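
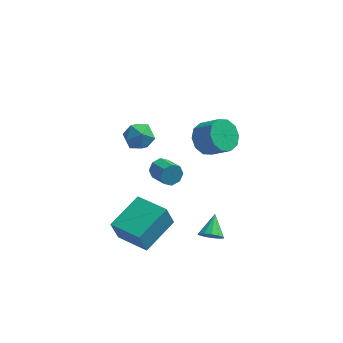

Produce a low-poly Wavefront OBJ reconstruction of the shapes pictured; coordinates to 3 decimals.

v 1.928 1.504 2.754
v 2.557 1.93 2.31
v 3.42 1.503 3.122
v 2.792 1.076 3.566
v 2.364 2.266 2.692
v 3.227 1.838 3.504
v 2.004 2.31 3.098
v 2.868 1.883 3.91
v 1.616 2.047 3.372
v 2.479 1.619 4.184
v 1.347 1.576 3.41
v 2.21 1.148 4.222
v 1.3 1.077 3.198
v 2.163 0.65 4.01
v 1.493 0.742 2.816
v 2.356 0.314 3.628
v 1.852 0.697 2.41
v 2.716 0.27 3.222
v 2.241 0.961 2.136
v 3.104 0.533 2.948
v 2.51 1.432 2.098
v 3.373 1.004 2.91
v 2.375 -1.036 -2.097
v 2.808 -0.835 -2.493
v 2.485 -0.024 -1.463
v 2.501 -0.724 -2.618
v 2.154 -0.712 -2.577
v 1.877 -0.803 -2.384
v 1.759 -0.968 -2.1
v 1.836 -1.155 -1.815
v 2.085 -1.304 -1.62
v 2.425 -1.368 -1.576
v 2.75 -1.327 -1.698
v 2.956 -1.193 -1.947
v 2.977 -1.01 -2.243
v -2.003 -0.246 -3.549
v -2.331 -0.383 -2.382
v -0.894 1.415 -3.041
v -1.223 1.277 -1.874
v -0.557 -1.297 -3.266
v -0.886 -1.435 -2.099
v 0.551 0.363 -2.758
v 0.223 0.226 -1.591
v -0.246 2.091 -0.412
v 0.114 2.12 -0.891
v 0.746 1.298 -0.467
v 0.386 1.269 0.012
v 0.25 2.399 -0.553
v 0.881 1.577 -0.128
v 0.095 2.497 -0.132
v 0.726 1.676 0.293
v -0.259 2.358 0.125
v 0.372 1.536 0.549
v -0.606 2.062 0.067
v 0.026 1.24 0.491
v -0.741 1.783 -0.272
v -0.11 0.961 0.153
v -0.586 1.684 -0.693
v 0.045 0.863 -0.268
v -0.232 1.824 -0.949
v 0.399 1.002 -0.525
v -1.642 4.605 0.368
v -0.907 4.419 -0.019
v -1.933 3.261 0.459
v -1.198 3.075 0.072
v -1.195 3.398 0.86
v -1.015 4.228 0.804
v -1.825 3.452 -0.364
v -1.645 4.282 -0.42
v -1.02 3.707 -0.472
v -0.63 3.673 0.285
v -2.21 4.007 0.155
v -1.82 3.973 0.912
f 2 1 5
f 2 5 3
f 3 5 6
f 3 6 4
f 5 1 7
f 5 7 6
f 6 7 8
f 6 8 4
f 7 1 9
f 7 9 8
f 8 9 10
f 8 10 4
f 9 1 11
f 9 11 10
f 10 11 12
f 10 12 4
f 11 1 13
f 11 13 12
f 12 13 14
f 12 14 4
f 13 1 15
f 13 15 14
f 14 15 16
f 14 16 4
f 15 1 17
f 15 17 16
f 16 17 18
f 16 18 4
f 17 1 19
f 17 19 18
f 18 19 20
f 18 20 4
f 19 1 21
f 19 21 20
f 20 21 22
f 20 22 4
f 21 1 2
f 21 2 22
f 22 2 3
f 22 3 4
f 24 23 26
f 24 26 25
f 26 23 27
f 26 27 25
f 27 23 28
f 27 28 25
f 28 23 29
f 28 29 25
f 29 23 30
f 29 30 25
f 30 23 31
f 30 31 25
f 31 23 32
f 31 32 25
f 32 23 33
f 32 33 25
f 33 23 34
f 33 34 25
f 34 23 35
f 34 35 25
f 35 23 24
f 35 24 25
f 37 39 36
f 40 37 36
f 36 39 38
f 38 40 36
f 37 43 39
f 41 37 40
f 41 43 37
f 39 43 38
f 42 40 38
f 38 43 42
f 42 41 40
f 43 41 42
f 45 44 48
f 45 48 46
f 46 48 49
f 46 49 47
f 48 44 50
f 48 50 49
f 49 50 51
f 49 51 47
f 50 44 52
f 50 52 51
f 51 52 53
f 51 53 47
f 52 44 54
f 52 54 53
f 53 54 55
f 53 55 47
f 54 44 56
f 54 56 55
f 55 56 57
f 55 57 47
f 56 44 58
f 56 58 57
f 57 58 59
f 57 59 47
f 58 44 60
f 58 60 59
f 59 60 61
f 59 61 47
f 60 44 45
f 60 45 61
f 61 45 46
f 61 46 47
f 62 73 67
f 62 67 63
f 62 63 69
f 62 69 72
f 62 72 73
f 63 67 71
f 67 73 66
f 73 72 64
f 72 69 68
f 69 63 70
f 65 71 66
f 65 66 64
f 65 64 68
f 65 68 70
f 65 70 71
f 66 71 67
f 64 66 73
f 68 64 72
f 70 68 69
f 71 70 63



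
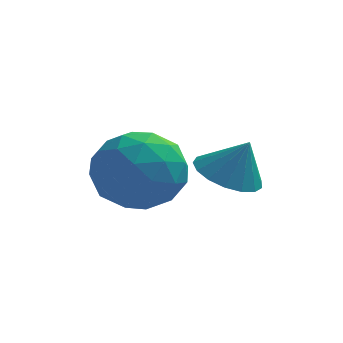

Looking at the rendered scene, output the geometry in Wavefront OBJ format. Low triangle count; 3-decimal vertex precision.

v -1.19 2.669 -3.005
v -0.425 2.618 -3.371
v -0.71 2.631 -1.995
v -0.485 3.018 -3.327
v -0.707 3.338 -3.21
v -1.039 3.505 -3.045
v -1.406 3.481 -2.871
v -1.724 3.27 -2.729
v -1.919 2.922 -2.649
v -1.948 2.516 -2.651
v -1.802 2.146 -2.735
v -1.517 1.895 -2.88
v -1.157 1.822 -3.054
v -0.804 1.942 -3.217
v -0.54 2.23 -3.332
v -4.068 1.791 -2.364
v -3.249 2.261 -1.697
v -2.751 1.139 -3.523
v -1.932 1.609 -2.856
v -2.545 0.708 -2.469
v -3.36 1.111 -1.753
v -2.64 2.289 -3.467
v -3.455 2.692 -2.751
v -2.366 2.569 -2.378
v -2.308 1.592 -1.762
v -3.692 1.808 -3.458
v -3.634 0.831 -2.842
v -3.774 2.083 -1.929
v -2.226 1.317 -3.291
v -2.586 0.787 -3.064
v -2.105 1.064 -2.672
v -3.839 1.407 -1.962
v -3.358 1.684 -1.57
v -2.944 0.771 -2.024
v -2.642 1.716 -3.65
v -2.161 1.993 -3.258
v -3.895 2.336 -2.548
v -3.414 2.613 -2.156
v -3.056 2.629 -3.196
v -2.774 2.54 -1.937
v -2 2.157 -2.618
v -2.416 2.557 -2.977
v -2.895 2.794 -2.556
v -2.74 1.966 -1.575
v -1.965 1.583 -2.256
v -2.326 1.054 -2.029
v -2.805 1.29 -1.608
v -2.221 2.147 -1.975
v -4.035 1.817 -2.964
v -3.26 1.434 -3.645
v -3.195 2.11 -3.612
v -3.674 2.346 -3.191
v -4 1.243 -2.602
v -3.226 0.86 -3.283
v -3.105 0.606 -2.664
v -3.584 0.843 -2.243
v -3.779 1.253 -3.245
f 2 1 4
f 2 4 3
f 4 1 5
f 4 5 3
f 5 1 6
f 5 6 3
f 6 1 7
f 6 7 3
f 7 1 8
f 7 8 3
f 8 1 9
f 8 9 3
f 9 1 10
f 9 10 3
f 10 1 11
f 10 11 3
f 11 1 12
f 11 12 3
f 12 1 13
f 12 13 3
f 13 1 14
f 13 14 3
f 14 1 15
f 14 15 3
f 15 1 2
f 15 2 3
f 16 53 32
f 53 27 56
f 32 56 21
f 53 56 32
f 16 32 28
f 32 21 33
f 28 33 17
f 32 33 28
f 16 28 37
f 28 17 38
f 37 38 23
f 28 38 37
f 16 37 49
f 37 23 52
f 49 52 26
f 37 52 49
f 16 49 53
f 49 26 57
f 53 57 27
f 49 57 53
f 17 33 44
f 33 21 47
f 44 47 25
f 33 47 44
f 21 56 34
f 56 27 55
f 34 55 20
f 56 55 34
f 27 57 54
f 57 26 50
f 54 50 18
f 57 50 54
f 26 52 51
f 52 23 39
f 51 39 22
f 52 39 51
f 23 38 43
f 38 17 40
f 43 40 24
f 38 40 43
f 19 45 31
f 45 25 46
f 31 46 20
f 45 46 31
f 19 31 29
f 31 20 30
f 29 30 18
f 31 30 29
f 19 29 36
f 29 18 35
f 36 35 22
f 29 35 36
f 19 36 41
f 36 22 42
f 41 42 24
f 36 42 41
f 19 41 45
f 41 24 48
f 45 48 25
f 41 48 45
f 20 46 34
f 46 25 47
f 34 47 21
f 46 47 34
f 18 30 54
f 30 20 55
f 54 55 27
f 30 55 54
f 22 35 51
f 35 18 50
f 51 50 26
f 35 50 51
f 24 42 43
f 42 22 39
f 43 39 23
f 42 39 43
f 25 48 44
f 48 24 40
f 44 40 17
f 48 40 44



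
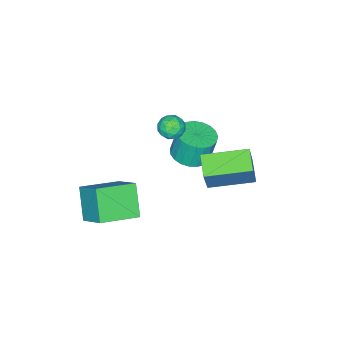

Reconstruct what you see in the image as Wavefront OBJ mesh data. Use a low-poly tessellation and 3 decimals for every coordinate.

v -3.05 3.457 0.103
v -2.231 3.821 1.947
v -2.28 4.206 -0.386
v -1.462 4.57 1.458
v -1.638 1.81 -0.198
v -0.82 2.174 1.646
v -0.869 2.559 -0.687
v -0.05 2.923 1.157
v -3.28 -0.195 -1.971
v -2.531 -0.777 -1.767
v -2.732 -0.508 -0.264
v -3.48 0.075 -0.469
v -2.35 -0.418 -1.807
v -2.551 -0.149 -0.304
v -2.33 -0.021 -1.876
v -2.531 0.248 -0.373
v -2.474 0.346 -1.961
v -2.675 0.615 -0.458
v -2.757 0.619 -2.047
v -2.958 0.888 -0.545
v -3.131 0.752 -2.121
v -3.332 1.021 -0.618
v -3.53 0.721 -2.169
v -3.731 0.991 -0.666
v -3.886 0.532 -2.183
v -4.087 0.801 -0.68
v -4.137 0.217 -2.16
v -4.338 0.487 -0.657
v -4.24 -0.169 -2.104
v -4.441 0.1 -0.601
v -4.177 -0.559 -2.026
v -4.377 -0.29 -0.523
v -3.958 -0.887 -1.938
v -4.159 -0.618 -0.435
v -3.623 -1.095 -1.856
v -3.823 -0.825 -0.353
v -3.228 -1.147 -1.794
v -3.428 -0.878 -0.291
v -2.841 -1.034 -1.763
v -3.042 -0.765 -0.26
v 1.805 -2.686 -1.789
v 2.247 -1.327 -0.598
v 0.12 -1.748 -2.234
v 0.562 -0.389 -1.044
v 2.638 -1.811 -3.096
v 3.08 -0.452 -1.906
v 0.953 -0.873 -3.542
v 1.395 0.486 -2.351
v -1.162 1.084 3.027
v -0.548 1.272 3.228
v -0.752 0.148 2.652
v -0.138 0.336 2.853
v -0.61 0.188 3.309
v -0.864 0.767 3.54
v -0.436 0.653 2.34
v -0.69 1.232 2.571
v -0.099 1.006 2.803
v -0.207 0.719 3.402
v -1.093 0.701 2.478
v -1.201 0.414 3.077
v -0.891 1.26 3.16
v -0.409 0.16 2.72
v -0.687 0.073 2.988
v -0.326 0.184 3.106
v -1.077 0.963 3.344
v -0.716 1.074 3.462
v -0.752 0.437 3.51
v -0.584 0.346 2.418
v -0.223 0.457 2.536
v -0.974 1.236 2.774
v -0.613 1.347 2.892
v -0.548 0.983 2.37
v -0.266 1.215 3.029
v -0.025 0.664 2.808
v -0.201 0.85 2.506
v -0.35 1.191 2.643
v -0.33 1.046 3.381
v -0.089 0.496 3.16
v -0.366 0.409 3.428
v -0.515 0.749 3.564
v -0.066 0.889 3.131
v -1.211 0.924 2.72
v -0.97 0.374 2.499
v -0.785 0.671 2.316
v -0.934 1.011 2.452
v -1.275 0.756 3.072
v -1.034 0.205 2.851
v -0.95 0.229 3.237
v -1.099 0.57 3.374
v -1.234 0.531 2.749
f 2 4 1
f 5 2 1
f 1 4 3
f 3 5 1
f 2 8 4
f 6 2 5
f 6 8 2
f 4 8 3
f 7 5 3
f 3 8 7
f 7 6 5
f 8 6 7
f 10 9 13
f 10 13 11
f 11 13 14
f 11 14 12
f 13 9 15
f 13 15 14
f 14 15 16
f 14 16 12
f 15 9 17
f 15 17 16
f 16 17 18
f 16 18 12
f 17 9 19
f 17 19 18
f 18 19 20
f 18 20 12
f 19 9 21
f 19 21 20
f 20 21 22
f 20 22 12
f 21 9 23
f 21 23 22
f 22 23 24
f 22 24 12
f 23 9 25
f 23 25 24
f 24 25 26
f 24 26 12
f 25 9 27
f 25 27 26
f 26 27 28
f 26 28 12
f 27 9 29
f 27 29 28
f 28 29 30
f 28 30 12
f 29 9 31
f 29 31 30
f 30 31 32
f 30 32 12
f 31 9 33
f 31 33 32
f 32 33 34
f 32 34 12
f 33 9 35
f 33 35 34
f 34 35 36
f 34 36 12
f 35 9 37
f 35 37 36
f 36 37 38
f 36 38 12
f 37 9 39
f 37 39 38
f 38 39 40
f 38 40 12
f 39 9 10
f 39 10 40
f 40 10 11
f 40 11 12
f 42 44 41
f 45 42 41
f 41 44 43
f 43 45 41
f 42 48 44
f 46 42 45
f 46 48 42
f 44 48 43
f 47 45 43
f 43 48 47
f 47 46 45
f 48 46 47
f 49 86 65
f 86 60 89
f 65 89 54
f 86 89 65
f 49 65 61
f 65 54 66
f 61 66 50
f 65 66 61
f 49 61 70
f 61 50 71
f 70 71 56
f 61 71 70
f 49 70 82
f 70 56 85
f 82 85 59
f 70 85 82
f 49 82 86
f 82 59 90
f 86 90 60
f 82 90 86
f 50 66 77
f 66 54 80
f 77 80 58
f 66 80 77
f 54 89 67
f 89 60 88
f 67 88 53
f 89 88 67
f 60 90 87
f 90 59 83
f 87 83 51
f 90 83 87
f 59 85 84
f 85 56 72
f 84 72 55
f 85 72 84
f 56 71 76
f 71 50 73
f 76 73 57
f 71 73 76
f 52 78 64
f 78 58 79
f 64 79 53
f 78 79 64
f 52 64 62
f 64 53 63
f 62 63 51
f 64 63 62
f 52 62 69
f 62 51 68
f 69 68 55
f 62 68 69
f 52 69 74
f 69 55 75
f 74 75 57
f 69 75 74
f 52 74 78
f 74 57 81
f 78 81 58
f 74 81 78
f 53 79 67
f 79 58 80
f 67 80 54
f 79 80 67
f 51 63 87
f 63 53 88
f 87 88 60
f 63 88 87
f 55 68 84
f 68 51 83
f 84 83 59
f 68 83 84
f 57 75 76
f 75 55 72
f 76 72 56
f 75 72 76
f 58 81 77
f 81 57 73
f 77 73 50
f 81 73 77



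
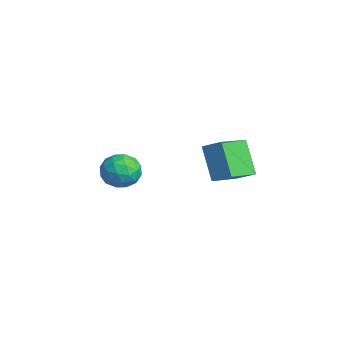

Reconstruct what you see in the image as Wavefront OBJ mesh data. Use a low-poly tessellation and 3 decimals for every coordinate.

v -0.289 -0.969 2.752
v 0.658 -1.174 2.512
v -0.338 -2.286 3.688
v 0.609 -2.491 3.448
v 0.4 -1.699 4.019
v 0.43 -0.885 3.44
v -0.11 -2.575 2.76
v -0.08 -1.761 2.181
v 0.769 -2.167 2.516
v 1.084 -1.626 3.295
v -0.764 -1.834 2.905
v -0.449 -1.293 3.684
v 0.189 -0.956 2.55
v 0.131 -2.504 3.65
v 0.008 -2.038 3.986
v 0.565 -2.159 3.844
v 0.055 -0.786 3.096
v 0.611 -0.907 2.955
v 0.46 -1.215 3.84
v -0.291 -2.553 3.245
v 0.265 -2.674 3.104
v -0.245 -1.301 2.356
v 0.312 -1.422 2.214
v -0.14 -2.245 2.36
v 0.811 -1.66 2.411
v 0.782 -2.435 2.961
v 0.359 -2.484 2.557
v 0.377 -2.005 2.217
v 0.996 -1.342 2.869
v 0.967 -2.116 3.419
v 0.844 -1.651 3.754
v 0.862 -1.172 3.415
v 1.061 -1.926 2.871
v -0.647 -1.344 2.781
v -0.676 -2.118 3.331
v -0.542 -2.288 2.785
v -0.524 -1.809 2.446
v -0.462 -1.025 3.239
v -0.491 -1.8 3.789
v -0.057 -1.455 3.983
v -0.039 -0.976 3.643
v -0.741 -1.534 3.329
v -0.324 2.678 1.391
v -1.52 2.603 3.029
v -1.213 4.192 0.81
v -2.409 4.118 2.448
v 0.429 3.342 1.972
v -0.767 3.268 3.61
v -0.46 4.857 1.391
v -1.656 4.782 3.029
f 1 38 17
f 38 12 41
f 17 41 6
f 38 41 17
f 1 17 13
f 17 6 18
f 13 18 2
f 17 18 13
f 1 13 22
f 13 2 23
f 22 23 8
f 13 23 22
f 1 22 34
f 22 8 37
f 34 37 11
f 22 37 34
f 1 34 38
f 34 11 42
f 38 42 12
f 34 42 38
f 2 18 29
f 18 6 32
f 29 32 10
f 18 32 29
f 6 41 19
f 41 12 40
f 19 40 5
f 41 40 19
f 12 42 39
f 42 11 35
f 39 35 3
f 42 35 39
f 11 37 36
f 37 8 24
f 36 24 7
f 37 24 36
f 8 23 28
f 23 2 25
f 28 25 9
f 23 25 28
f 4 30 16
f 30 10 31
f 16 31 5
f 30 31 16
f 4 16 14
f 16 5 15
f 14 15 3
f 16 15 14
f 4 14 21
f 14 3 20
f 21 20 7
f 14 20 21
f 4 21 26
f 21 7 27
f 26 27 9
f 21 27 26
f 4 26 30
f 26 9 33
f 30 33 10
f 26 33 30
f 5 31 19
f 31 10 32
f 19 32 6
f 31 32 19
f 3 15 39
f 15 5 40
f 39 40 12
f 15 40 39
f 7 20 36
f 20 3 35
f 36 35 11
f 20 35 36
f 9 27 28
f 27 7 24
f 28 24 8
f 27 24 28
f 10 33 29
f 33 9 25
f 29 25 2
f 33 25 29
f 44 46 43
f 47 44 43
f 43 46 45
f 45 47 43
f 44 50 46
f 48 44 47
f 48 50 44
f 46 50 45
f 49 47 45
f 45 50 49
f 49 48 47
f 50 48 49



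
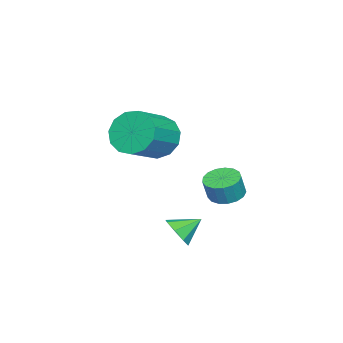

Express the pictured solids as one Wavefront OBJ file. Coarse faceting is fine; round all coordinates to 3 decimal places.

v 1.546 -2.819 1.657
v 2.048 -2.054 1.047
v 3.635 -2.435 1.873
v 3.134 -3.201 2.483
v 1.85 -1.767 1.559
v 3.437 -2.148 2.386
v 1.555 -1.814 2.102
v 3.143 -2.195 2.929
v 1.258 -2.18 2.504
v 2.846 -2.561 3.331
v 1.052 -2.75 2.637
v 2.64 -3.131 3.464
v 1.003 -3.341 2.459
v 2.591 -3.722 3.285
v 1.127 -3.767 2.026
v 2.714 -4.148 2.852
v 1.383 -3.892 1.475
v 2.971 -4.273 2.302
v 1.691 -3.677 0.983
v 3.279 -4.058 1.809
v 1.953 -3.189 0.704
v 3.541 -3.57 1.531
v 2.086 -2.584 0.728
v 3.674 -2.965 1.554
v -0.206 -0.524 -1.843
v 0.432 -0.931 -2.103
v 0.783 -1.024 -1.097
v 0.146 -0.616 -0.837
v 0.547 -0.566 -2.11
v 0.899 -0.659 -1.103
v 0.491 -0.192 -2.056
v 0.842 -0.284 -1.049
v 0.274 0.107 -1.953
v 0.625 0.014 -0.946
v -0.052 0.261 -1.824
v 0.299 0.169 -0.818
v -0.413 0.236 -1.701
v -0.062 0.143 -0.694
v -0.727 0.036 -1.61
v -0.376 -0.057 -0.603
v -0.922 -0.292 -1.572
v -0.57 -0.384 -0.566
v -0.952 -0.673 -1.597
v -0.601 -0.765 -0.59
v -0.811 -1.019 -1.678
v -0.46 -1.112 -0.671
v -0.532 -1.253 -1.797
v -0.181 -1.345 -0.79
v -0.178 -1.319 -1.926
v 0.174 -1.412 -0.92
v 0.17 -1.203 -2.037
v 0.521 -1.296 -1.03
v 3.435 -1.175 -2.518
v 4.06 -1.014 -2.079
v 2.805 -0.405 -1.902
v 4.021 -0.662 -2.56
v 3.639 -0.611 -3.016
v 3.138 -0.89 -3.18
v 2.81 -1.336 -2.956
v 2.849 -1.688 -2.475
v 3.231 -1.74 -2.02
v 3.732 -1.461 -1.855
f 2 1 5
f 2 5 3
f 3 5 6
f 3 6 4
f 5 1 7
f 5 7 6
f 6 7 8
f 6 8 4
f 7 1 9
f 7 9 8
f 8 9 10
f 8 10 4
f 9 1 11
f 9 11 10
f 10 11 12
f 10 12 4
f 11 1 13
f 11 13 12
f 12 13 14
f 12 14 4
f 13 1 15
f 13 15 14
f 14 15 16
f 14 16 4
f 15 1 17
f 15 17 16
f 16 17 18
f 16 18 4
f 17 1 19
f 17 19 18
f 18 19 20
f 18 20 4
f 19 1 21
f 19 21 20
f 20 21 22
f 20 22 4
f 21 1 23
f 21 23 22
f 22 23 24
f 22 24 4
f 23 1 2
f 23 2 24
f 24 2 3
f 24 3 4
f 26 25 29
f 26 29 27
f 27 29 30
f 27 30 28
f 29 25 31
f 29 31 30
f 30 31 32
f 30 32 28
f 31 25 33
f 31 33 32
f 32 33 34
f 32 34 28
f 33 25 35
f 33 35 34
f 34 35 36
f 34 36 28
f 35 25 37
f 35 37 36
f 36 37 38
f 36 38 28
f 37 25 39
f 37 39 38
f 38 39 40
f 38 40 28
f 39 25 41
f 39 41 40
f 40 41 42
f 40 42 28
f 41 25 43
f 41 43 42
f 42 43 44
f 42 44 28
f 43 25 45
f 43 45 44
f 44 45 46
f 44 46 28
f 45 25 47
f 45 47 46
f 46 47 48
f 46 48 28
f 47 25 49
f 47 49 48
f 48 49 50
f 48 50 28
f 49 25 51
f 49 51 50
f 50 51 52
f 50 52 28
f 51 25 26
f 51 26 52
f 52 26 27
f 52 27 28
f 54 53 56
f 54 56 55
f 56 53 57
f 56 57 55
f 57 53 58
f 57 58 55
f 58 53 59
f 58 59 55
f 59 53 60
f 59 60 55
f 60 53 61
f 60 61 55
f 61 53 62
f 61 62 55
f 62 53 54
f 62 54 55



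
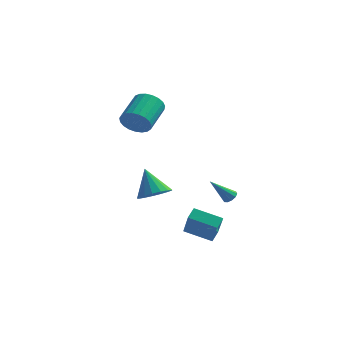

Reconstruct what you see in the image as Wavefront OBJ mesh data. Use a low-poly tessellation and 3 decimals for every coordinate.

v -0.737 -1.692 -2.567
v 0.229 -1.461 -2.168
v -1.583 -1.008 -0.913
v 0.093 -1.034 -2.415
v -0.233 -0.757 -2.696
v -0.675 -0.695 -2.948
v -1.13 -0.861 -3.113
v -1.496 -1.217 -3.152
v -1.687 -1.683 -3.058
v -1.661 -2.151 -2.851
v -1.423 -2.513 -2.578
v -1.027 -2.688 -2.304
v -0.565 -2.634 -2.089
v -0.143 -2.365 -1.984
v 0.144 -1.942 -2.012
v 3.073 -2.814 -5.288
v 1.369 -2.878 -4.709
v 3.187 -2.082 -4.871
v 1.484 -2.146 -4.292
v 3.676 -3.854 -3.628
v 1.973 -3.918 -3.049
v 3.791 -3.122 -3.211
v 2.087 -3.186 -2.632
v -2.281 -0.573 2.547
v -1.649 -0.292 1.811
v -1.467 1.615 2.697
v -2.099 1.333 3.433
v -2.022 -0.182 1.652
v -1.84 1.724 2.539
v -2.44 -0.14 1.648
v -2.258 1.766 2.534
v -2.83 -0.173 1.8
v -2.648 1.733 2.686
v -3.126 -0.275 2.08
v -2.944 1.631 2.966
v -3.275 -0.429 2.441
v -3.093 1.477 3.327
v -3.253 -0.607 2.821
v -3.07 1.299 3.707
v -3.062 -0.78 3.153
v -2.88 1.126 4.039
v -2.737 -0.917 3.38
v -2.554 0.989 4.266
v -2.332 -0.994 3.464
v -2.15 0.912 4.35
v -1.919 -0.999 3.388
v -1.737 0.907 4.274
v -1.569 -0.93 3.168
v -1.386 0.976 4.054
v -1.341 -0.799 2.84
v -1.159 1.107 3.726
v -1.276 -0.629 2.461
v -1.094 1.277 3.347
v -1.385 -0.45 2.097
v -1.203 1.456 2.983
v 3.559 -0.94 -2.495
v 3.967 -0.934 -2.189
v 2.541 -1.6 -1.125
v 3.821 -0.656 -2.163
v 3.576 -0.486 -2.263
v 3.324 -0.489 -2.452
v 3.161 -0.665 -2.658
v 3.151 -0.945 -2.801
v 3.296 -1.224 -2.827
v 3.542 -1.394 -2.727
v 3.794 -1.39 -2.538
v 3.956 -1.215 -2.332
f 2 1 4
f 2 4 3
f 4 1 5
f 4 5 3
f 5 1 6
f 5 6 3
f 6 1 7
f 6 7 3
f 7 1 8
f 7 8 3
f 8 1 9
f 8 9 3
f 9 1 10
f 9 10 3
f 10 1 11
f 10 11 3
f 11 1 12
f 11 12 3
f 12 1 13
f 12 13 3
f 13 1 14
f 13 14 3
f 14 1 15
f 14 15 3
f 15 1 2
f 15 2 3
f 17 19 16
f 20 17 16
f 16 19 18
f 18 20 16
f 17 23 19
f 21 17 20
f 21 23 17
f 19 23 18
f 22 20 18
f 18 23 22
f 22 21 20
f 23 21 22
f 25 24 28
f 25 28 26
f 26 28 29
f 26 29 27
f 28 24 30
f 28 30 29
f 29 30 31
f 29 31 27
f 30 24 32
f 30 32 31
f 31 32 33
f 31 33 27
f 32 24 34
f 32 34 33
f 33 34 35
f 33 35 27
f 34 24 36
f 34 36 35
f 35 36 37
f 35 37 27
f 36 24 38
f 36 38 37
f 37 38 39
f 37 39 27
f 38 24 40
f 38 40 39
f 39 40 41
f 39 41 27
f 40 24 42
f 40 42 41
f 41 42 43
f 41 43 27
f 42 24 44
f 42 44 43
f 43 44 45
f 43 45 27
f 44 24 46
f 44 46 45
f 45 46 47
f 45 47 27
f 46 24 48
f 46 48 47
f 47 48 49
f 47 49 27
f 48 24 50
f 48 50 49
f 49 50 51
f 49 51 27
f 50 24 52
f 50 52 51
f 51 52 53
f 51 53 27
f 52 24 54
f 52 54 53
f 53 54 55
f 53 55 27
f 54 24 25
f 54 25 55
f 55 25 26
f 55 26 27
f 57 56 59
f 57 59 58
f 59 56 60
f 59 60 58
f 60 56 61
f 60 61 58
f 61 56 62
f 61 62 58
f 62 56 63
f 62 63 58
f 63 56 64
f 63 64 58
f 64 56 65
f 64 65 58
f 65 56 66
f 65 66 58
f 66 56 67
f 66 67 58
f 67 56 57
f 67 57 58



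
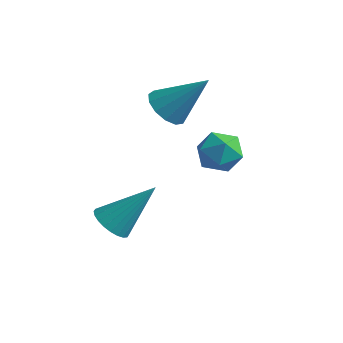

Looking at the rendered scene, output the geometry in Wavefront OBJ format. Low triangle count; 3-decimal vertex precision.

v 3.781 0.51 -1.375
v 4.272 -0.01 -1.018
v 2.768 -0.23 -1.062
v 3.259 -0.75 -0.705
v 3.144 -0.027 -0.386
v 3.77 0.431 -0.58
v 3.27 -0.671 -1.5
v 3.896 -0.213 -1.694
v 3.956 -0.74 -1.096
v 3.878 -0.342 -0.408
v 3.162 0.102 -1.672
v 3.084 0.5 -0.984
v 0.468 1.32 -1.066
v 0.906 0.665 -1.119
v 1.592 1.96 0.286
v 1.083 0.957 -1.405
v 1.064 1.365 -1.582
v 0.856 1.758 -1.596
v 0.526 2.013 -1.441
v 0.176 2.047 -1.167
v -0.08 1.851 -0.861
v -0.162 1.486 -0.62
v -0.045 1.068 -0.52
v 0.236 0.731 -0.593
v 0.59 0.58 -0.817
v 0.941 -2.059 -4.254
v 1.218 -1.622 -4.74
v 1.839 -1.041 -2.826
v 0.98 -1.494 -4.682
v 0.736 -1.451 -4.558
v 0.523 -1.501 -4.388
v 0.373 -1.636 -4.198
v 0.31 -1.836 -4.016
v 0.343 -2.069 -3.871
v 0.467 -2.301 -3.783
v 0.664 -2.496 -3.768
v 0.902 -2.624 -3.826
v 1.146 -2.667 -3.95
v 1.359 -2.617 -4.119
v 1.509 -2.482 -4.31
v 1.572 -2.282 -4.491
v 1.539 -2.049 -4.637
v 1.415 -1.817 -4.724
f 1 12 6
f 1 6 2
f 1 2 8
f 1 8 11
f 1 11 12
f 2 6 10
f 6 12 5
f 12 11 3
f 11 8 7
f 8 2 9
f 4 10 5
f 4 5 3
f 4 3 7
f 4 7 9
f 4 9 10
f 5 10 6
f 3 5 12
f 7 3 11
f 9 7 8
f 10 9 2
f 14 13 16
f 14 16 15
f 16 13 17
f 16 17 15
f 17 13 18
f 17 18 15
f 18 13 19
f 18 19 15
f 19 13 20
f 19 20 15
f 20 13 21
f 20 21 15
f 21 13 22
f 21 22 15
f 22 13 23
f 22 23 15
f 23 13 24
f 23 24 15
f 24 13 25
f 24 25 15
f 25 13 14
f 25 14 15
f 27 26 29
f 27 29 28
f 29 26 30
f 29 30 28
f 30 26 31
f 30 31 28
f 31 26 32
f 31 32 28
f 32 26 33
f 32 33 28
f 33 26 34
f 33 34 28
f 34 26 35
f 34 35 28
f 35 26 36
f 35 36 28
f 36 26 37
f 36 37 28
f 37 26 38
f 37 38 28
f 38 26 39
f 38 39 28
f 39 26 40
f 39 40 28
f 40 26 41
f 40 41 28
f 41 26 42
f 41 42 28
f 42 26 43
f 42 43 28
f 43 26 27
f 43 27 28



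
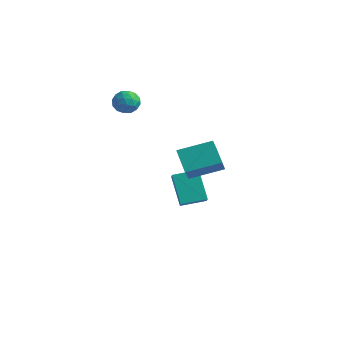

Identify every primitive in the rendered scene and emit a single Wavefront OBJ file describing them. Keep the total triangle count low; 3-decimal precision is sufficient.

v 0.476 1.453 -4.273
v -0.663 2.175 -2.743
v 0.023 1.991 -4.865
v -1.117 2.713 -3.335
v 1.477 2.547 -4.045
v 0.337 3.269 -2.515
v 1.023 3.085 -4.637
v -0.116 3.807 -3.107
v -2.865 1.62 2.625
v -2.25 1.152 2.351
v -3.27 0.628 3.409
v -2.655 0.16 3.135
v -2.496 0.81 3.609
v -2.246 1.423 3.125
v -3.274 0.357 2.635
v -3.024 0.97 2.151
v -2.503 0.372 2.357
v -2.022 0.651 2.959
v -3.498 1.129 2.801
v -3.017 1.408 3.403
v -2.522 1.473 2.419
v -2.998 0.307 3.341
v -2.904 0.689 3.62
v -2.543 0.414 3.458
v -2.52 1.632 2.875
v -2.158 1.357 2.713
v -2.302 1.156 3.453
v -3.362 0.423 3.047
v -3 0.148 2.885
v -2.977 1.366 2.302
v -2.616 1.091 2.14
v -3.218 0.624 2.307
v -2.309 0.739 2.262
v -2.547 0.156 2.722
v -2.911 0.272 2.428
v -2.764 0.633 2.144
v -2.026 0.904 2.616
v -2.264 0.321 3.076
v -2.171 0.703 3.355
v -2.024 1.063 3.071
v -2.175 0.445 2.619
v -3.256 1.459 2.684
v -3.494 0.876 3.144
v -3.496 0.717 2.689
v -3.349 1.077 2.405
v -2.973 1.624 3.038
v -3.211 1.041 3.498
v -2.756 1.147 3.616
v -2.609 1.508 3.332
v -3.345 1.335 3.141
v 3.597 -2.043 0.72
v 4.061 -2.971 1.831
v 2.586 -1.427 1.658
v 3.05 -2.355 2.769
v 4.91 -0.725 1.271
v 5.374 -1.653 2.382
v 3.899 -0.109 2.209
v 4.363 -1.037 3.32
f 2 4 1
f 5 2 1
f 1 4 3
f 3 5 1
f 2 8 4
f 6 2 5
f 6 8 2
f 4 8 3
f 7 5 3
f 3 8 7
f 7 6 5
f 8 6 7
f 9 46 25
f 46 20 49
f 25 49 14
f 46 49 25
f 9 25 21
f 25 14 26
f 21 26 10
f 25 26 21
f 9 21 30
f 21 10 31
f 30 31 16
f 21 31 30
f 9 30 42
f 30 16 45
f 42 45 19
f 30 45 42
f 9 42 46
f 42 19 50
f 46 50 20
f 42 50 46
f 10 26 37
f 26 14 40
f 37 40 18
f 26 40 37
f 14 49 27
f 49 20 48
f 27 48 13
f 49 48 27
f 20 50 47
f 50 19 43
f 47 43 11
f 50 43 47
f 19 45 44
f 45 16 32
f 44 32 15
f 45 32 44
f 16 31 36
f 31 10 33
f 36 33 17
f 31 33 36
f 12 38 24
f 38 18 39
f 24 39 13
f 38 39 24
f 12 24 22
f 24 13 23
f 22 23 11
f 24 23 22
f 12 22 29
f 22 11 28
f 29 28 15
f 22 28 29
f 12 29 34
f 29 15 35
f 34 35 17
f 29 35 34
f 12 34 38
f 34 17 41
f 38 41 18
f 34 41 38
f 13 39 27
f 39 18 40
f 27 40 14
f 39 40 27
f 11 23 47
f 23 13 48
f 47 48 20
f 23 48 47
f 15 28 44
f 28 11 43
f 44 43 19
f 28 43 44
f 17 35 36
f 35 15 32
f 36 32 16
f 35 32 36
f 18 41 37
f 41 17 33
f 37 33 10
f 41 33 37
f 52 54 51
f 55 52 51
f 51 54 53
f 53 55 51
f 52 58 54
f 56 52 55
f 56 58 52
f 54 58 53
f 57 55 53
f 53 58 57
f 57 56 55
f 58 56 57



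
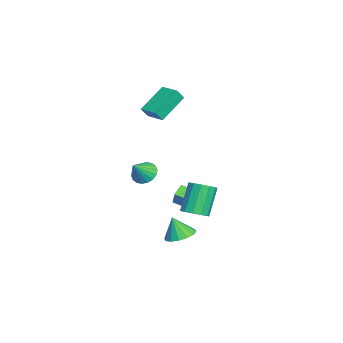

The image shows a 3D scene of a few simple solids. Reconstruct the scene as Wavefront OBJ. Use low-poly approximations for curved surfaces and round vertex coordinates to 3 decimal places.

v -1.285 2.024 -4.712
v -1.597 1.039 -4.364
v -1.936 2.377 -4.296
v -2.248 1.392 -3.948
v -0.492 2.168 -3.592
v -0.804 1.183 -3.244
v -1.143 2.521 -3.176
v -1.455 1.536 -2.828
v -2.122 -0.397 2.502
v -1.853 -0.786 3.172
v -3.419 0.784 3.71
v -3.15 0.395 4.38
v -1.19 0.485 2.64
v -0.921 0.096 3.31
v -2.487 1.666 3.848
v -2.218 1.277 4.518
v 2.641 1.625 -4.607
v 3.455 1.137 -4.656
v 2.439 1.155 -3.293
v 3.581 1.578 -4.479
v 3.456 2.032 -4.336
v 3.112 2.376 -4.266
v 2.642 2.52 -4.287
v 2.172 2.423 -4.393
v 1.827 2.113 -4.558
v 1.701 1.672 -4.735
v 1.826 1.218 -4.878
v 2.17 0.874 -4.948
v 2.64 0.731 -4.927
v 3.11 0.827 -4.82
v 3.927 2.434 -2.087
v 4.63 2.372 -1.65
v 3.616 2.804 0.043
v 2.913 2.866 -0.393
v 4.597 2.819 -1.784
v 3.584 3.251 -0.091
v 4.351 3.143 -2.014
v 3.338 3.576 -0.321
v 3.971 3.243 -2.267
v 2.957 3.675 -0.574
v 3.576 3.085 -2.463
v 2.563 3.518 -0.77
v 3.293 2.721 -2.539
v 2.28 3.154 -0.846
v 3.211 2.266 -2.472
v 2.198 2.698 -0.779
v 3.356 1.863 -2.282
v 2.343 2.296 -0.589
v 3.683 1.642 -2.03
v 2.669 2.075 -0.337
v 4.086 1.673 -1.797
v 3.073 2.105 -0.103
v 4.44 1.945 -1.655
v 3.426 2.377 0.038
v 3.522 -0.323 0.85
v 3.927 0.362 0.928
v 4.298 -0.897 1.85
v 3.659 0.402 1.159
v 3.364 0.298 1.329
v 3.1 0.071 1.404
v 2.92 -0.233 1.369
v 2.858 -0.556 1.232
v 2.928 -0.833 1.019
v 3.116 -1.008 0.773
v 3.384 -1.048 0.541
v 3.679 -0.945 0.372
v 3.943 -0.718 0.296
v 4.123 -0.413 0.331
v 4.185 -0.091 0.468
v 4.115 0.186 0.681
f 2 4 1
f 5 2 1
f 1 4 3
f 3 5 1
f 2 8 4
f 6 2 5
f 6 8 2
f 4 8 3
f 7 5 3
f 3 8 7
f 7 6 5
f 8 6 7
f 10 12 9
f 13 10 9
f 9 12 11
f 11 13 9
f 10 16 12
f 14 10 13
f 14 16 10
f 12 16 11
f 15 13 11
f 11 16 15
f 15 14 13
f 16 14 15
f 18 17 20
f 18 20 19
f 20 17 21
f 20 21 19
f 21 17 22
f 21 22 19
f 22 17 23
f 22 23 19
f 23 17 24
f 23 24 19
f 24 17 25
f 24 25 19
f 25 17 26
f 25 26 19
f 26 17 27
f 26 27 19
f 27 17 28
f 27 28 19
f 28 17 29
f 28 29 19
f 29 17 30
f 29 30 19
f 30 17 18
f 30 18 19
f 32 31 35
f 32 35 33
f 33 35 36
f 33 36 34
f 35 31 37
f 35 37 36
f 36 37 38
f 36 38 34
f 37 31 39
f 37 39 38
f 38 39 40
f 38 40 34
f 39 31 41
f 39 41 40
f 40 41 42
f 40 42 34
f 41 31 43
f 41 43 42
f 42 43 44
f 42 44 34
f 43 31 45
f 43 45 44
f 44 45 46
f 44 46 34
f 45 31 47
f 45 47 46
f 46 47 48
f 46 48 34
f 47 31 49
f 47 49 48
f 48 49 50
f 48 50 34
f 49 31 51
f 49 51 50
f 50 51 52
f 50 52 34
f 51 31 53
f 51 53 52
f 52 53 54
f 52 54 34
f 53 31 32
f 53 32 54
f 54 32 33
f 54 33 34
f 56 55 58
f 56 58 57
f 58 55 59
f 58 59 57
f 59 55 60
f 59 60 57
f 60 55 61
f 60 61 57
f 61 55 62
f 61 62 57
f 62 55 63
f 62 63 57
f 63 55 64
f 63 64 57
f 64 55 65
f 64 65 57
f 65 55 66
f 65 66 57
f 66 55 67
f 66 67 57
f 67 55 68
f 67 68 57
f 68 55 69
f 68 69 57
f 69 55 70
f 69 70 57
f 70 55 56
f 70 56 57



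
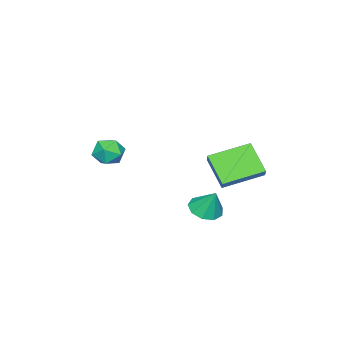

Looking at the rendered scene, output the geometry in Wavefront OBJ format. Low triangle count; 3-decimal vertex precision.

v 1.106 -1.69 -2.023
v 1.623 -2.311 -1.641
v 0.297 -2.729 -2.619
v 0.814 -3.35 -2.237
v 0.28 -2.841 -1.733
v 0.78 -2.198 -1.364
v 1.14 -2.842 -2.896
v 1.64 -2.199 -2.527
v 1.644 -3.023 -2.18
v 1.112 -3.022 -1.461
v 0.808 -2.018 -2.799
v 0.276 -2.017 -2.08
v 1.795 3.441 -3.735
v 2.622 3.207 -3.705
v 1.925 4.059 -2.485
v 2.572 3.735 -3.96
v 2.158 4.125 -4.11
v 1.574 4.196 -4.084
v 1.094 3.913 -3.895
v 0.942 3.41 -3.631
v 1.189 2.922 -3.416
v 1.72 2.676 -3.349
v 2.286 2.789 -3.464
v -2.851 2.99 -1.91
v -2.367 3.32 -1.336
v -2.211 4.214 -3.155
v -1.727 4.544 -2.582
v -1.253 1.596 -2.458
v -0.769 1.926 -1.885
v -0.613 2.82 -3.704
v -0.129 3.15 -3.13
f 1 12 6
f 1 6 2
f 1 2 8
f 1 8 11
f 1 11 12
f 2 6 10
f 6 12 5
f 12 11 3
f 11 8 7
f 8 2 9
f 4 10 5
f 4 5 3
f 4 3 7
f 4 7 9
f 4 9 10
f 5 10 6
f 3 5 12
f 7 3 11
f 9 7 8
f 10 9 2
f 14 13 16
f 14 16 15
f 16 13 17
f 16 17 15
f 17 13 18
f 17 18 15
f 18 13 19
f 18 19 15
f 19 13 20
f 19 20 15
f 20 13 21
f 20 21 15
f 21 13 22
f 21 22 15
f 22 13 23
f 22 23 15
f 23 13 14
f 23 14 15
f 25 27 24
f 28 25 24
f 24 27 26
f 26 28 24
f 25 31 27
f 29 25 28
f 29 31 25
f 27 31 26
f 30 28 26
f 26 31 30
f 30 29 28
f 31 29 30



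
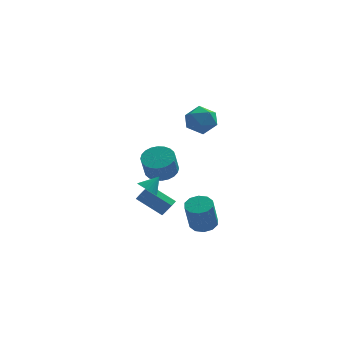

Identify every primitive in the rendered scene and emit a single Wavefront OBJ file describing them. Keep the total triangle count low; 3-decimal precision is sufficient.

v 0.082 -1.252 -1.31
v 0.618 -1.614 -1.577
v 0.778 -0.808 -0.51
v 0.634 -1.381 -1.72
v 0.566 -1.129 -1.8
v 0.424 -0.896 -1.806
v 0.23 -0.717 -1.736
v 0.014 -0.619 -1.602
v -0.193 -0.618 -1.423
v -0.357 -0.713 -1.227
v -0.455 -0.89 -1.043
v -0.471 -1.122 -0.9
v -0.403 -1.374 -0.82
v -0.261 -1.608 -0.814
v -0.067 -1.787 -0.884
v 0.15 -1.885 -1.018
v 0.356 -1.886 -1.197
v 0.521 -1.791 -1.393
v 3.253 -2.808 -3.159
v 4.034 -3.086 -3.126
v 3.748 -3.67 -1.288
v 2.967 -3.392 -1.321
v 4.033 -2.597 -2.971
v 3.747 -3.181 -1.132
v 3.734 -2.189 -2.887
v 3.448 -2.773 -1.049
v 3.252 -2.017 -2.908
v 2.965 -2.601 -1.07
v 2.769 -2.147 -3.024
v 2.483 -2.731 -1.186
v 2.472 -2.53 -3.192
v 2.186 -3.114 -1.354
v 2.473 -3.019 -3.348
v 2.187 -3.603 -1.509
v 2.772 -3.427 -3.431
v 2.486 -4.011 -1.593
v 3.255 -3.599 -3.41
v 2.968 -4.183 -1.572
v 3.737 -3.469 -3.294
v 3.451 -4.053 -1.456
v 1.306 0.831 -4.045
v 1.682 0.825 -3.478
v 0.17 1.443 -2.469
v -0.206 1.449 -3.035
v 1.703 1.282 -3.726
v 0.191 1.9 -2.717
v 1.491 1.475 -4.161
v -0.021 2.093 -3.151
v 1.171 1.291 -4.528
v -0.341 1.908 -3.518
v 0.93 0.837 -4.611
v -0.582 1.455 -3.602
v 0.909 0.38 -4.363
v -0.603 0.998 -3.354
v 1.121 0.187 -3.929
v -0.391 0.805 -2.919
v 1.441 0.372 -3.562
v -0.071 0.989 -2.552
v 2.222 -0.292 4.138
v 3.005 -0.237 4.854
v 3.215 -1.263 3.126
v 3.998 -1.208 3.842
v 3.116 -1.757 4.061
v 2.502 -1.157 4.686
v 3.718 -0.343 3.294
v 3.104 0.257 3.919
v 3.929 -0.268 4.332
v 3.558 -1.143 4.806
v 2.662 -0.357 3.174
v 2.291 -1.232 3.648
v 0.871 2.173 -1.563
v 1.882 2.132 -1.43
v 1.679 1.525 -0.084
v 0.669 1.567 -0.217
v 1.798 2.491 -1.28
v 1.596 1.885 0.066
v 1.574 2.802 -1.174
v 1.371 2.196 0.172
v 1.242 3.017 -1.127
v 1.04 2.411 0.219
v 0.854 3.104 -1.146
v 0.652 2.497 0.2
v 0.469 3.049 -1.229
v 0.267 2.442 0.117
v 0.145 2.861 -1.362
v -0.058 2.254 -0.016
v -0.069 2.568 -1.526
v -0.271 1.961 -0.181
v -0.139 2.215 -1.696
v -0.342 1.608 -0.35
v -0.056 1.855 -1.846
v -0.258 1.249 -0.5
v 0.169 1.544 -1.952
v -0.034 0.938 -0.606
v 0.5 1.329 -1.999
v 0.298 0.723 -0.653
v 0.888 1.243 -1.98
v 0.686 0.636 -0.634
v 1.273 1.298 -1.897
v 1.071 0.691 -0.551
v 1.598 1.486 -1.764
v 1.395 0.879 -0.418
v 1.811 1.779 -1.599
v 1.609 1.172 -0.254
f 2 1 4
f 2 4 3
f 4 1 5
f 4 5 3
f 5 1 6
f 5 6 3
f 6 1 7
f 6 7 3
f 7 1 8
f 7 8 3
f 8 1 9
f 8 9 3
f 9 1 10
f 9 10 3
f 10 1 11
f 10 11 3
f 11 1 12
f 11 12 3
f 12 1 13
f 12 13 3
f 13 1 14
f 13 14 3
f 14 1 15
f 14 15 3
f 15 1 16
f 15 16 3
f 16 1 17
f 16 17 3
f 17 1 18
f 17 18 3
f 18 1 2
f 18 2 3
f 20 19 23
f 20 23 21
f 21 23 24
f 21 24 22
f 23 19 25
f 23 25 24
f 24 25 26
f 24 26 22
f 25 19 27
f 25 27 26
f 26 27 28
f 26 28 22
f 27 19 29
f 27 29 28
f 28 29 30
f 28 30 22
f 29 19 31
f 29 31 30
f 30 31 32
f 30 32 22
f 31 19 33
f 31 33 32
f 32 33 34
f 32 34 22
f 33 19 35
f 33 35 34
f 34 35 36
f 34 36 22
f 35 19 37
f 35 37 36
f 36 37 38
f 36 38 22
f 37 19 39
f 37 39 38
f 38 39 40
f 38 40 22
f 39 19 20
f 39 20 40
f 40 20 21
f 40 21 22
f 42 41 45
f 42 45 43
f 43 45 46
f 43 46 44
f 45 41 47
f 45 47 46
f 46 47 48
f 46 48 44
f 47 41 49
f 47 49 48
f 48 49 50
f 48 50 44
f 49 41 51
f 49 51 50
f 50 51 52
f 50 52 44
f 51 41 53
f 51 53 52
f 52 53 54
f 52 54 44
f 53 41 55
f 53 55 54
f 54 55 56
f 54 56 44
f 55 41 57
f 55 57 56
f 56 57 58
f 56 58 44
f 57 41 42
f 57 42 58
f 58 42 43
f 58 43 44
f 59 70 64
f 59 64 60
f 59 60 66
f 59 66 69
f 59 69 70
f 60 64 68
f 64 70 63
f 70 69 61
f 69 66 65
f 66 60 67
f 62 68 63
f 62 63 61
f 62 61 65
f 62 65 67
f 62 67 68
f 63 68 64
f 61 63 70
f 65 61 69
f 67 65 66
f 68 67 60
f 72 71 75
f 72 75 73
f 73 75 76
f 73 76 74
f 75 71 77
f 75 77 76
f 76 77 78
f 76 78 74
f 77 71 79
f 77 79 78
f 78 79 80
f 78 80 74
f 79 71 81
f 79 81 80
f 80 81 82
f 80 82 74
f 81 71 83
f 81 83 82
f 82 83 84
f 82 84 74
f 83 71 85
f 83 85 84
f 84 85 86
f 84 86 74
f 85 71 87
f 85 87 86
f 86 87 88
f 86 88 74
f 87 71 89
f 87 89 88
f 88 89 90
f 88 90 74
f 89 71 91
f 89 91 90
f 90 91 92
f 90 92 74
f 91 71 93
f 91 93 92
f 92 93 94
f 92 94 74
f 93 71 95
f 93 95 94
f 94 95 96
f 94 96 74
f 95 71 97
f 95 97 96
f 96 97 98
f 96 98 74
f 97 71 99
f 97 99 98
f 98 99 100
f 98 100 74
f 99 71 101
f 99 101 100
f 100 101 102
f 100 102 74
f 101 71 103
f 101 103 102
f 102 103 104
f 102 104 74
f 103 71 72
f 103 72 104
f 104 72 73
f 104 73 74



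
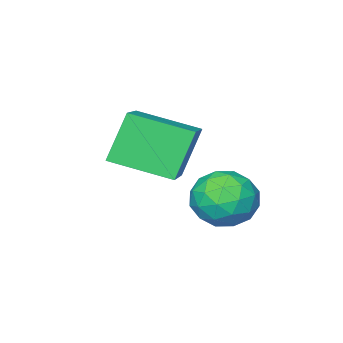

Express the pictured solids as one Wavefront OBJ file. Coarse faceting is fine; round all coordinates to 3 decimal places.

v -0.227 -0.611 0.443
v -1.117 -0.711 2.141
v -1.516 1.036 -0.136
v -2.406 0.936 1.562
v 1.206 0.804 1.278
v 0.316 0.704 2.976
v -0.083 2.451 0.699
v -0.973 2.351 2.397
v -2.991 2.98 -1.173
v -2.435 2.785 -0.166
v -2.285 1.375 -1.874
v -1.729 1.18 -0.867
v -2.893 1.112 -0.913
v -3.329 2.104 -0.48
v -1.391 2.056 -1.56
v -1.827 3.048 -1.127
v -1.446 2.213 -0.405
v -2.374 1.63 -0.005
v -2.346 2.53 -2.035
v -3.274 1.947 -1.635
v -2.775 3.023 -0.608
v -1.945 1.137 -1.432
v -2.629 1.097 -1.46
v -2.302 0.982 -0.868
v -3.301 2.623 -0.792
v -2.974 2.508 -0.2
v -3.243 1.525 -0.64
v -1.746 1.652 -1.84
v -1.419 1.537 -1.248
v -2.418 3.178 -1.172
v -2.091 3.063 -0.58
v -1.477 2.635 -1.4
v -1.866 2.573 -0.156
v -1.452 1.629 -0.569
v -1.253 2.144 -0.976
v -1.509 2.727 -0.721
v -2.412 2.23 0.079
v -1.997 1.286 -0.334
v -2.682 1.247 -0.361
v -2.938 1.83 -0.106
v -1.831 1.894 -0.062
v -2.723 2.874 -1.706
v -2.308 1.93 -2.119
v -1.782 2.33 -1.934
v -2.038 2.913 -1.679
v -3.268 2.531 -1.471
v -2.854 1.587 -1.884
v -3.211 1.433 -1.319
v -3.467 2.016 -1.064
v -2.889 2.266 -1.978
f 2 4 1
f 5 2 1
f 1 4 3
f 3 5 1
f 2 8 4
f 6 2 5
f 6 8 2
f 4 8 3
f 7 5 3
f 3 8 7
f 7 6 5
f 8 6 7
f 9 46 25
f 46 20 49
f 25 49 14
f 46 49 25
f 9 25 21
f 25 14 26
f 21 26 10
f 25 26 21
f 9 21 30
f 21 10 31
f 30 31 16
f 21 31 30
f 9 30 42
f 30 16 45
f 42 45 19
f 30 45 42
f 9 42 46
f 42 19 50
f 46 50 20
f 42 50 46
f 10 26 37
f 26 14 40
f 37 40 18
f 26 40 37
f 14 49 27
f 49 20 48
f 27 48 13
f 49 48 27
f 20 50 47
f 50 19 43
f 47 43 11
f 50 43 47
f 19 45 44
f 45 16 32
f 44 32 15
f 45 32 44
f 16 31 36
f 31 10 33
f 36 33 17
f 31 33 36
f 12 38 24
f 38 18 39
f 24 39 13
f 38 39 24
f 12 24 22
f 24 13 23
f 22 23 11
f 24 23 22
f 12 22 29
f 22 11 28
f 29 28 15
f 22 28 29
f 12 29 34
f 29 15 35
f 34 35 17
f 29 35 34
f 12 34 38
f 34 17 41
f 38 41 18
f 34 41 38
f 13 39 27
f 39 18 40
f 27 40 14
f 39 40 27
f 11 23 47
f 23 13 48
f 47 48 20
f 23 48 47
f 15 28 44
f 28 11 43
f 44 43 19
f 28 43 44
f 17 35 36
f 35 15 32
f 36 32 16
f 35 32 36
f 18 41 37
f 41 17 33
f 37 33 10
f 41 33 37



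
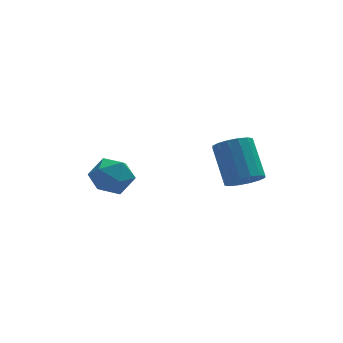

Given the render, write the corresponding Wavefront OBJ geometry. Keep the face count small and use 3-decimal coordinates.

v 1.358 0.086 -1.948
v 1.662 0.562 -2.378
v 1.526 1.711 -1.201
v 1.222 1.234 -0.772
v 1.302 0.589 -2.446
v 1.166 1.737 -1.269
v 0.957 0.481 -2.381
v 0.82 1.629 -1.204
v 0.719 0.267 -2.199
v 0.583 1.415 -1.022
v 0.653 0.005 -1.951
v 0.516 1.153 -0.774
v 0.775 -0.236 -1.702
v 0.639 0.912 -0.525
v 1.054 -0.391 -1.519
v 0.918 0.758 -0.342
v 1.414 -0.417 -1.451
v 1.278 0.731 -0.274
v 1.76 -0.309 -1.516
v 1.623 0.839 -0.339
v 1.997 -0.095 -1.698
v 1.861 1.053 -0.521
v 2.064 0.167 -1.946
v 1.927 1.315 -0.769
v 1.941 0.408 -2.195
v 1.805 1.556 -1.018
v -2.83 2.771 -2.479
v -2.146 2.498 -2.051
v -3.314 1.482 -2.529
v -2.63 1.209 -2.101
v -3.212 1.693 -1.71
v -2.913 2.49 -1.68
v -2.547 1.49 -2.9
v -2.248 2.287 -2.87
v -1.972 1.706 -2.311
v -2.382 1.832 -1.576
v -3.078 2.148 -3.004
v -3.488 2.274 -2.269
f 2 1 5
f 2 5 3
f 3 5 6
f 3 6 4
f 5 1 7
f 5 7 6
f 6 7 8
f 6 8 4
f 7 1 9
f 7 9 8
f 8 9 10
f 8 10 4
f 9 1 11
f 9 11 10
f 10 11 12
f 10 12 4
f 11 1 13
f 11 13 12
f 12 13 14
f 12 14 4
f 13 1 15
f 13 15 14
f 14 15 16
f 14 16 4
f 15 1 17
f 15 17 16
f 16 17 18
f 16 18 4
f 17 1 19
f 17 19 18
f 18 19 20
f 18 20 4
f 19 1 21
f 19 21 20
f 20 21 22
f 20 22 4
f 21 1 23
f 21 23 22
f 22 23 24
f 22 24 4
f 23 1 25
f 23 25 24
f 24 25 26
f 24 26 4
f 25 1 2
f 25 2 26
f 26 2 3
f 26 3 4
f 27 38 32
f 27 32 28
f 27 28 34
f 27 34 37
f 27 37 38
f 28 32 36
f 32 38 31
f 38 37 29
f 37 34 33
f 34 28 35
f 30 36 31
f 30 31 29
f 30 29 33
f 30 33 35
f 30 35 36
f 31 36 32
f 29 31 38
f 33 29 37
f 35 33 34
f 36 35 28



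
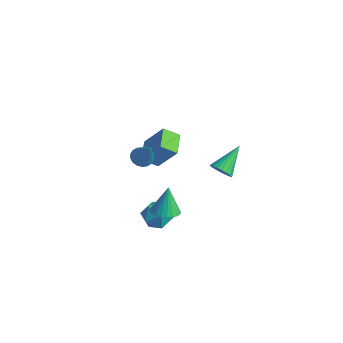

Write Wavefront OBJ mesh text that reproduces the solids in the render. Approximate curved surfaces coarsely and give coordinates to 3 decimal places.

v 3.751 -4.215 -0.279
v 4.519 -4.115 -0.185
v 3.509 -3.745 1.199
v 4.435 -3.841 -0.286
v 4.248 -3.623 -0.386
v 3.984 -3.495 -0.47
v 3.685 -3.477 -0.524
v 3.397 -3.571 -0.542
v 3.162 -3.764 -0.519
v 3.017 -4.025 -0.46
v 2.983 -4.314 -0.373
v 3.067 -4.589 -0.272
v 3.255 -4.807 -0.173
v 3.518 -4.934 -0.089
v 3.817 -4.952 -0.034
v 4.106 -4.858 -0.017
v 4.34 -4.666 -0.039
v 4.486 -4.405 -0.098
v 1.309 2.222 -2.852
v 1.993 2.2 -2.705
v 1.131 3.798 -1.788
v 1.988 2.362 -2.946
v 1.866 2.501 -3.172
v 1.648 2.591 -3.342
v 1.371 2.617 -3.427
v 1.083 2.575 -3.413
v 0.834 2.473 -3.302
v 0.668 2.326 -3.113
v 0.612 2.162 -2.88
v 0.676 2.008 -2.641
v 0.851 1.891 -2.439
v 1.104 1.832 -2.309
v 1.392 1.84 -2.272
v 1.667 1.914 -2.336
v 1.879 2.041 -2.489
v -0.436 -1.877 -0.169
v 0.097 -1.996 -0.503
v 0.476 -2.063 1.349
v 0.103 -1.713 -0.472
v 0.003 -1.463 -0.382
v -0.184 -1.294 -0.248
v -0.421 -1.241 -0.1
v -0.661 -1.314 0.036
v -0.856 -1.499 0.13
v -0.968 -1.758 0.166
v -0.975 -2.041 0.135
v -0.875 -2.292 0.044
v -0.687 -2.46 -0.089
v -0.45 -2.513 -0.238
v -0.211 -2.44 -0.373
v -0.015 -2.256 -0.468
v 2.371 -2.864 -1.49
v 3.008 -2.88 -2.175
v 1.512 -3.84 -2.265
v 2.149 -3.856 -2.95
v 2.345 -4.24 -2.12
v 2.876 -3.637 -1.641
v 1.644 -3.083 -2.799
v 2.175 -2.48 -2.32
v 2.558 -3.016 -2.985
v 2.992 -3.731 -2.565
v 1.528 -2.989 -1.875
v 1.962 -3.704 -1.455
v -1.499 0.273 -3.042
v -2.098 -0.402 -2.448
v -2.388 1.335 -2.732
v -2.987 0.661 -2.138
v -0.453 0.699 -1.502
v -1.052 0.025 -0.908
v -1.342 1.762 -1.192
v -1.941 1.087 -0.598
f 2 1 4
f 2 4 3
f 4 1 5
f 4 5 3
f 5 1 6
f 5 6 3
f 6 1 7
f 6 7 3
f 7 1 8
f 7 8 3
f 8 1 9
f 8 9 3
f 9 1 10
f 9 10 3
f 10 1 11
f 10 11 3
f 11 1 12
f 11 12 3
f 12 1 13
f 12 13 3
f 13 1 14
f 13 14 3
f 14 1 15
f 14 15 3
f 15 1 16
f 15 16 3
f 16 1 17
f 16 17 3
f 17 1 18
f 17 18 3
f 18 1 2
f 18 2 3
f 20 19 22
f 20 22 21
f 22 19 23
f 22 23 21
f 23 19 24
f 23 24 21
f 24 19 25
f 24 25 21
f 25 19 26
f 25 26 21
f 26 19 27
f 26 27 21
f 27 19 28
f 27 28 21
f 28 19 29
f 28 29 21
f 29 19 30
f 29 30 21
f 30 19 31
f 30 31 21
f 31 19 32
f 31 32 21
f 32 19 33
f 32 33 21
f 33 19 34
f 33 34 21
f 34 19 35
f 34 35 21
f 35 19 20
f 35 20 21
f 37 36 39
f 37 39 38
f 39 36 40
f 39 40 38
f 40 36 41
f 40 41 38
f 41 36 42
f 41 42 38
f 42 36 43
f 42 43 38
f 43 36 44
f 43 44 38
f 44 36 45
f 44 45 38
f 45 36 46
f 45 46 38
f 46 36 47
f 46 47 38
f 47 36 48
f 47 48 38
f 48 36 49
f 48 49 38
f 49 36 50
f 49 50 38
f 50 36 51
f 50 51 38
f 51 36 37
f 51 37 38
f 52 63 57
f 52 57 53
f 52 53 59
f 52 59 62
f 52 62 63
f 53 57 61
f 57 63 56
f 63 62 54
f 62 59 58
f 59 53 60
f 55 61 56
f 55 56 54
f 55 54 58
f 55 58 60
f 55 60 61
f 56 61 57
f 54 56 63
f 58 54 62
f 60 58 59
f 61 60 53
f 65 67 64
f 68 65 64
f 64 67 66
f 66 68 64
f 65 71 67
f 69 65 68
f 69 71 65
f 67 71 66
f 70 68 66
f 66 71 70
f 70 69 68
f 71 69 70



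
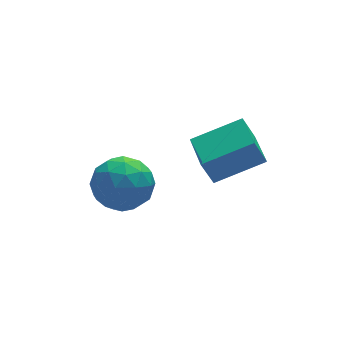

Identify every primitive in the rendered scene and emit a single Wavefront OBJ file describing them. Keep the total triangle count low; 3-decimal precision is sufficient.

v 1.927 1.268 2.211
v 1.466 1.358 3.337
v 2.125 2.875 2.165
v 1.664 2.965 3.291
v 3.836 1.055 3.009
v 3.375 1.145 4.135
v 4.034 2.662 2.963
v 3.573 2.752 4.089
v -1.839 3.442 0.746
v -1.165 4.345 1.264
v -0.455 2.095 1.296
v 0.219 2.998 1.814
v -0.864 2.664 2.319
v -1.719 3.496 1.98
v 0.099 2.944 0.58
v -0.756 3.776 0.241
v 0.033 4.037 1.162
v -0.562 3.865 2.237
v -1.058 2.575 0.323
v -1.653 2.403 1.398
v -1.623 4.012 0.957
v 0.003 2.428 1.603
v -0.633 2.232 1.9
v -0.237 2.763 2.205
v -1.949 3.513 1.378
v -1.553 4.044 1.682
v -1.376 3.056 2.302
v -0.067 2.396 0.878
v 0.329 2.927 1.182
v -1.383 3.677 0.355
v -0.987 4.208 0.66
v -0.244 3.384 0.258
v -0.523 4.362 1.201
v 0.29 3.57 1.524
v 0.22 3.538 0.799
v -0.283 4.027 0.6
v -0.873 4.26 1.833
v -0.06 3.469 2.156
v -0.696 3.272 2.453
v -1.199 3.761 2.254
v -0.169 4.079 1.773
v -1.56 2.971 0.404
v -0.747 2.18 0.727
v -0.421 2.679 0.306
v -0.924 3.168 0.107
v -1.91 2.87 1.036
v -1.097 2.078 1.359
v -1.337 2.413 1.96
v -1.84 2.902 1.761
v -1.451 2.361 0.787
f 2 4 1
f 5 2 1
f 1 4 3
f 3 5 1
f 2 8 4
f 6 2 5
f 6 8 2
f 4 8 3
f 7 5 3
f 3 8 7
f 7 6 5
f 8 6 7
f 9 46 25
f 46 20 49
f 25 49 14
f 46 49 25
f 9 25 21
f 25 14 26
f 21 26 10
f 25 26 21
f 9 21 30
f 21 10 31
f 30 31 16
f 21 31 30
f 9 30 42
f 30 16 45
f 42 45 19
f 30 45 42
f 9 42 46
f 42 19 50
f 46 50 20
f 42 50 46
f 10 26 37
f 26 14 40
f 37 40 18
f 26 40 37
f 14 49 27
f 49 20 48
f 27 48 13
f 49 48 27
f 20 50 47
f 50 19 43
f 47 43 11
f 50 43 47
f 19 45 44
f 45 16 32
f 44 32 15
f 45 32 44
f 16 31 36
f 31 10 33
f 36 33 17
f 31 33 36
f 12 38 24
f 38 18 39
f 24 39 13
f 38 39 24
f 12 24 22
f 24 13 23
f 22 23 11
f 24 23 22
f 12 22 29
f 22 11 28
f 29 28 15
f 22 28 29
f 12 29 34
f 29 15 35
f 34 35 17
f 29 35 34
f 12 34 38
f 34 17 41
f 38 41 18
f 34 41 38
f 13 39 27
f 39 18 40
f 27 40 14
f 39 40 27
f 11 23 47
f 23 13 48
f 47 48 20
f 23 48 47
f 15 28 44
f 28 11 43
f 44 43 19
f 28 43 44
f 17 35 36
f 35 15 32
f 36 32 16
f 35 32 36
f 18 41 37
f 41 17 33
f 37 33 10
f 41 33 37



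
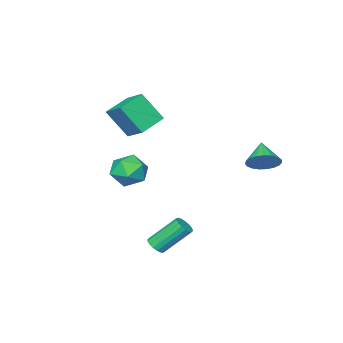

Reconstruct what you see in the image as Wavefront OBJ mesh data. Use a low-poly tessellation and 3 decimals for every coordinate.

v -3.459 3.545 1.615
v -2.641 3.089 1.824
v -4.221 2.595 2.525
v -2.654 3.371 2.107
v -2.806 3.682 2.305
v -3.071 3.97 2.383
v -3.403 4.184 2.329
v -3.745 4.288 2.151
v -4.038 4.263 1.88
v -4.23 4.114 1.564
v -4.289 3.867 1.256
v -4.205 3.564 1.011
v -3.992 3.257 0.869
v -3.686 3 0.857
v -3.341 2.838 0.976
v -3.017 2.797 1.205
v -2.769 2.886 1.505
v -1.644 -3.322 2.876
v -0.99 -4.33 4.537
v -1.46 -1.932 3.646
v -0.806 -2.939 5.308
v -0.054 -3.221 2.312
v 0.6 -4.228 3.974
v 0.13 -1.83 3.083
v 0.784 -2.838 4.744
v 2.58 1.986 -3.004
v 2.982 1.823 -2.604
v 1.882 2.772 -1.115
v 1.48 2.934 -1.516
v 3.075 2.074 -2.695
v 1.975 3.022 -1.206
v 3.054 2.304 -2.857
v 1.954 3.253 -1.368
v 2.925 2.462 -3.052
v 1.825 3.41 -1.564
v 2.717 2.51 -3.237
v 1.617 3.459 -1.748
v 2.478 2.439 -3.368
v 1.378 3.387 -1.88
v 2.262 2.263 -3.416
v 1.162 3.212 -1.928
v 2.119 2.024 -3.37
v 1.018 2.973 -1.881
v 2.081 1.776 -3.24
v 0.981 2.725 -1.751
v 2.158 1.577 -3.056
v 1.058 2.525 -1.567
v 2.332 1.47 -2.86
v 1.231 2.419 -1.371
v 2.562 1.482 -2.697
v 1.462 2.431 -1.208
v 2.797 1.61 -2.605
v 1.697 2.558 -1.116
v 1.62 -0.102 1.769
v 2.581 -0.165 1.165
v 1.079 -1.715 1.075
v 2.04 -1.778 0.471
v 2.072 -1.875 1.602
v 2.406 -0.879 2.031
v 1.254 -1.001 0.209
v 1.588 -0.005 0.638
v 2.354 -0.72 0.201
v 2.86 -1.261 1.063
v 0.8 -0.619 1.177
v 1.306 -1.16 2.039
f 2 1 4
f 2 4 3
f 4 1 5
f 4 5 3
f 5 1 6
f 5 6 3
f 6 1 7
f 6 7 3
f 7 1 8
f 7 8 3
f 8 1 9
f 8 9 3
f 9 1 10
f 9 10 3
f 10 1 11
f 10 11 3
f 11 1 12
f 11 12 3
f 12 1 13
f 12 13 3
f 13 1 14
f 13 14 3
f 14 1 15
f 14 15 3
f 15 1 16
f 15 16 3
f 16 1 17
f 16 17 3
f 17 1 2
f 17 2 3
f 19 21 18
f 22 19 18
f 18 21 20
f 20 22 18
f 19 25 21
f 23 19 22
f 23 25 19
f 21 25 20
f 24 22 20
f 20 25 24
f 24 23 22
f 25 23 24
f 27 26 30
f 27 30 28
f 28 30 31
f 28 31 29
f 30 26 32
f 30 32 31
f 31 32 33
f 31 33 29
f 32 26 34
f 32 34 33
f 33 34 35
f 33 35 29
f 34 26 36
f 34 36 35
f 35 36 37
f 35 37 29
f 36 26 38
f 36 38 37
f 37 38 39
f 37 39 29
f 38 26 40
f 38 40 39
f 39 40 41
f 39 41 29
f 40 26 42
f 40 42 41
f 41 42 43
f 41 43 29
f 42 26 44
f 42 44 43
f 43 44 45
f 43 45 29
f 44 26 46
f 44 46 45
f 45 46 47
f 45 47 29
f 46 26 48
f 46 48 47
f 47 48 49
f 47 49 29
f 48 26 50
f 48 50 49
f 49 50 51
f 49 51 29
f 50 26 52
f 50 52 51
f 51 52 53
f 51 53 29
f 52 26 27
f 52 27 53
f 53 27 28
f 53 28 29
f 54 65 59
f 54 59 55
f 54 55 61
f 54 61 64
f 54 64 65
f 55 59 63
f 59 65 58
f 65 64 56
f 64 61 60
f 61 55 62
f 57 63 58
f 57 58 56
f 57 56 60
f 57 60 62
f 57 62 63
f 58 63 59
f 56 58 65
f 60 56 64
f 62 60 61
f 63 62 55



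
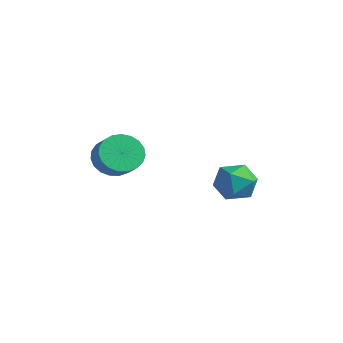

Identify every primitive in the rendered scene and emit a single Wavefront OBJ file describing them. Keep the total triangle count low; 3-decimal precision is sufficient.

v -4.41 -3.664 1.287
v -3.95 -4.23 0.463
v -2.97 -4.461 1.17
v -3.43 -3.896 1.993
v -3.794 -3.807 0.386
v -2.815 -4.038 1.093
v -3.746 -3.359 0.465
v -2.766 -3.59 1.172
v -3.811 -2.964 0.686
v -2.832 -3.195 1.392
v -3.981 -2.69 1.011
v -3.001 -2.921 1.717
v -4.225 -2.584 1.383
v -3.245 -2.816 2.09
v -4.5 -2.666 1.739
v -3.52 -2.897 2.445
v -4.76 -2.92 2.017
v -3.78 -3.151 2.723
v -4.96 -3.302 2.168
v -3.98 -3.534 2.874
v -5.064 -3.748 2.167
v -4.084 -3.979 2.874
v -5.056 -4.179 2.014
v -4.076 -4.41 2.72
v -4.935 -4.521 1.735
v -3.955 -4.752 2.442
v -4.724 -4.715 1.379
v -3.744 -4.946 2.085
v -4.459 -4.727 1.006
v -3.479 -4.958 1.713
v -4.185 -4.556 0.683
v -3.205 -4.787 1.389
v -1.868 2.682 -0.932
v -1.407 1.91 -1.709
v -2.913 1.27 -0.151
v -2.452 0.498 -0.928
v -1.768 0.963 -0.075
v -1.122 1.836 -0.558
v -3.198 1.344 -1.302
v -2.552 2.217 -1.785
v -2.229 1.084 -1.938
v -1.345 0.848 -1.18
v -2.975 2.332 -0.68
v -2.091 2.096 0.078
f 2 1 5
f 2 5 3
f 3 5 6
f 3 6 4
f 5 1 7
f 5 7 6
f 6 7 8
f 6 8 4
f 7 1 9
f 7 9 8
f 8 9 10
f 8 10 4
f 9 1 11
f 9 11 10
f 10 11 12
f 10 12 4
f 11 1 13
f 11 13 12
f 12 13 14
f 12 14 4
f 13 1 15
f 13 15 14
f 14 15 16
f 14 16 4
f 15 1 17
f 15 17 16
f 16 17 18
f 16 18 4
f 17 1 19
f 17 19 18
f 18 19 20
f 18 20 4
f 19 1 21
f 19 21 20
f 20 21 22
f 20 22 4
f 21 1 23
f 21 23 22
f 22 23 24
f 22 24 4
f 23 1 25
f 23 25 24
f 24 25 26
f 24 26 4
f 25 1 27
f 25 27 26
f 26 27 28
f 26 28 4
f 27 1 29
f 27 29 28
f 28 29 30
f 28 30 4
f 29 1 31
f 29 31 30
f 30 31 32
f 30 32 4
f 31 1 2
f 31 2 32
f 32 2 3
f 32 3 4
f 33 44 38
f 33 38 34
f 33 34 40
f 33 40 43
f 33 43 44
f 34 38 42
f 38 44 37
f 44 43 35
f 43 40 39
f 40 34 41
f 36 42 37
f 36 37 35
f 36 35 39
f 36 39 41
f 36 41 42
f 37 42 38
f 35 37 44
f 39 35 43
f 41 39 40
f 42 41 34



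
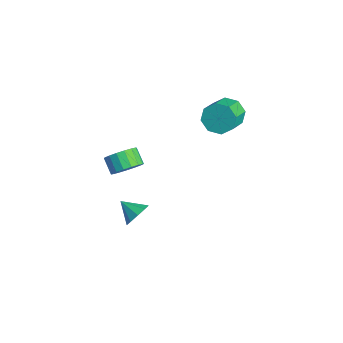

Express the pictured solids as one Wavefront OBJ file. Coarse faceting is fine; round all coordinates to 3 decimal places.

v 0.054 -2.191 2.176
v 0.515 -1.784 2.791
v -0.273 -1.842 3.42
v -0.734 -2.249 2.804
v 0.328 -1.474 2.585
v -0.46 -1.532 3.214
v 0.078 -1.328 2.286
v -0.71 -1.386 2.915
v -0.177 -1.38 1.961
v -0.965 -1.438 2.59
v -0.379 -1.618 1.685
v -1.167 -1.676 2.314
v -0.482 -1.987 1.522
v -1.271 -2.045 2.151
v -0.463 -2.402 1.508
v -1.251 -2.46 2.137
v -0.324 -2.77 1.648
v -1.113 -2.828 2.276
v -0.1 -3.004 1.908
v -0.888 -3.062 2.537
v 0.161 -3.053 2.229
v -0.628 -3.111 2.858
v 0.396 -2.904 2.539
v -0.392 -2.962 3.167
v 0.554 -2.591 2.765
v -0.235 -2.65 3.394
v 0.596 -2.187 2.856
v -0.192 -2.245 3.485
v -1.07 -1.247 -3.211
v -0.541 -1.453 -2.619
v -1.97 -1.833 -2.609
v -0.781 -0.96 -2.499
v -1.157 -0.602 -2.712
v -1.492 -0.546 -3.158
v -1.63 -0.818 -3.629
v -1.506 -1.291 -3.904
v -1.178 -1.743 -3.855
v -0.8 -1.964 -3.504
v -0.548 -1.849 -3.016
v -1.529 3.954 3.069
v -1.001 3.891 2.282
v 0.017 2.903 3.043
v -0.511 2.966 3.831
v -0.793 4.438 2.714
v 0.225 3.45 3.475
v -1.016 4.701 3.353
v 0.002 3.713 4.115
v -1.539 4.527 3.827
v -0.521 3.539 4.588
v -2.057 4.017 3.857
v -1.039 3.029 4.618
v -2.265 3.47 3.425
v -1.247 2.482 4.186
v -2.042 3.207 2.785
v -1.024 2.219 3.547
v -1.519 3.381 2.312
v -0.501 2.393 3.073
f 2 1 5
f 2 5 3
f 3 5 6
f 3 6 4
f 5 1 7
f 5 7 6
f 6 7 8
f 6 8 4
f 7 1 9
f 7 9 8
f 8 9 10
f 8 10 4
f 9 1 11
f 9 11 10
f 10 11 12
f 10 12 4
f 11 1 13
f 11 13 12
f 12 13 14
f 12 14 4
f 13 1 15
f 13 15 14
f 14 15 16
f 14 16 4
f 15 1 17
f 15 17 16
f 16 17 18
f 16 18 4
f 17 1 19
f 17 19 18
f 18 19 20
f 18 20 4
f 19 1 21
f 19 21 20
f 20 21 22
f 20 22 4
f 21 1 23
f 21 23 22
f 22 23 24
f 22 24 4
f 23 1 25
f 23 25 24
f 24 25 26
f 24 26 4
f 25 1 27
f 25 27 26
f 26 27 28
f 26 28 4
f 27 1 2
f 27 2 28
f 28 2 3
f 28 3 4
f 30 29 32
f 30 32 31
f 32 29 33
f 32 33 31
f 33 29 34
f 33 34 31
f 34 29 35
f 34 35 31
f 35 29 36
f 35 36 31
f 36 29 37
f 36 37 31
f 37 29 38
f 37 38 31
f 38 29 39
f 38 39 31
f 39 29 30
f 39 30 31
f 41 40 44
f 41 44 42
f 42 44 45
f 42 45 43
f 44 40 46
f 44 46 45
f 45 46 47
f 45 47 43
f 46 40 48
f 46 48 47
f 47 48 49
f 47 49 43
f 48 40 50
f 48 50 49
f 49 50 51
f 49 51 43
f 50 40 52
f 50 52 51
f 51 52 53
f 51 53 43
f 52 40 54
f 52 54 53
f 53 54 55
f 53 55 43
f 54 40 56
f 54 56 55
f 55 56 57
f 55 57 43
f 56 40 41
f 56 41 57
f 57 41 42
f 57 42 43



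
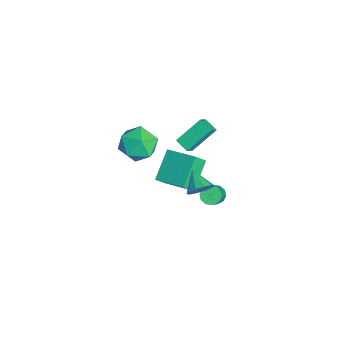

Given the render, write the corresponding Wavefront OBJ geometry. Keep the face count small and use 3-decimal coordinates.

v -1.663 1.529 -4.248
v -1.317 1.217 -4.642
v 0.049 0.739 -3.065
v -0.297 1.051 -2.672
v -1.196 1.574 -4.639
v 0.169 1.097 -3.062
v -1.254 1.914 -4.486
v 0.112 1.436 -2.909
v -1.468 2.106 -4.243
v -0.102 1.629 -2.666
v -1.756 2.079 -4.002
v -0.39 1.601 -2.425
v -2.009 1.841 -3.855
v -0.643 1.363 -2.278
v -2.129 1.483 -3.858
v -0.764 1.006 -2.281
v -2.072 1.144 -4.011
v -0.706 0.666 -2.434
v -1.858 0.951 -4.254
v -0.492 0.474 -2.677
v -1.57 0.979 -4.495
v -0.204 0.501 -2.918
v -5.112 -0.049 -3.851
v -4.757 -0.704 -2.987
v -3.805 1.333 -3.339
v -3.451 0.679 -2.476
v -3.709 -0.919 -5.084
v -3.355 -1.573 -4.221
v -2.403 0.464 -4.573
v -2.048 -0.191 -3.709
v -4.267 -2.232 -0.024
v -3.583 -1.362 -0.608
v -3.837 -3.558 -1.492
v -3.153 -2.688 -2.076
v -2.757 -3.171 -0.992
v -3.023 -2.351 -0.084
v -4.397 -2.569 -2.016
v -4.663 -1.749 -1.108
v -3.663 -1.571 -1.839
v -2.65 -1.943 -1.206
v -4.77 -2.977 -0.894
v -3.757 -3.349 -0.261
v 2.576 0.038 1.275
v 2.979 -0.284 1.834
v 1.484 -0.238 1.905
v 2.924 0.171 1.938
v 2.736 0.575 1.789
v 2.487 0.774 1.444
v 2.272 0.692 1.035
v 2.173 0.36 0.717
v 2.228 -0.095 0.613
v 2.416 -0.499 0.762
v 2.665 -0.698 1.107
v 2.88 -0.616 1.516
v -0.306 -0.829 2.69
v -0.716 0.507 3.903
v -0.819 -0.466 2.117
v -1.228 0.87 3.33
v 0.368 -0.35 2.39
v -0.041 0.986 3.603
v -0.144 0.013 1.817
v -0.554 1.349 3.03
f 2 1 5
f 2 5 3
f 3 5 6
f 3 6 4
f 5 1 7
f 5 7 6
f 6 7 8
f 6 8 4
f 7 1 9
f 7 9 8
f 8 9 10
f 8 10 4
f 9 1 11
f 9 11 10
f 10 11 12
f 10 12 4
f 11 1 13
f 11 13 12
f 12 13 14
f 12 14 4
f 13 1 15
f 13 15 14
f 14 15 16
f 14 16 4
f 15 1 17
f 15 17 16
f 16 17 18
f 16 18 4
f 17 1 19
f 17 19 18
f 18 19 20
f 18 20 4
f 19 1 21
f 19 21 20
f 20 21 22
f 20 22 4
f 21 1 2
f 21 2 22
f 22 2 3
f 22 3 4
f 24 26 23
f 27 24 23
f 23 26 25
f 25 27 23
f 24 30 26
f 28 24 27
f 28 30 24
f 26 30 25
f 29 27 25
f 25 30 29
f 29 28 27
f 30 28 29
f 31 42 36
f 31 36 32
f 31 32 38
f 31 38 41
f 31 41 42
f 32 36 40
f 36 42 35
f 42 41 33
f 41 38 37
f 38 32 39
f 34 40 35
f 34 35 33
f 34 33 37
f 34 37 39
f 34 39 40
f 35 40 36
f 33 35 42
f 37 33 41
f 39 37 38
f 40 39 32
f 44 43 46
f 44 46 45
f 46 43 47
f 46 47 45
f 47 43 48
f 47 48 45
f 48 43 49
f 48 49 45
f 49 43 50
f 49 50 45
f 50 43 51
f 50 51 45
f 51 43 52
f 51 52 45
f 52 43 53
f 52 53 45
f 53 43 54
f 53 54 45
f 54 43 44
f 54 44 45
f 56 58 55
f 59 56 55
f 55 58 57
f 57 59 55
f 56 62 58
f 60 56 59
f 60 62 56
f 58 62 57
f 61 59 57
f 57 62 61
f 61 60 59
f 62 60 61



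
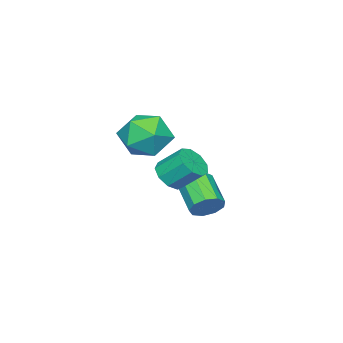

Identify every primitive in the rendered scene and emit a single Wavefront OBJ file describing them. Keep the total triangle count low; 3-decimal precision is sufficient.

v -1.714 -2.912 -2.251
v -1.118 -3.423 -2.332
v -2.01 -4.6 -1.47
v -2.606 -4.088 -1.389
v -1.055 -3.137 -1.878
v -1.947 -4.314 -1.016
v -1.301 -2.746 -1.598
v -2.193 -3.923 -0.736
v -1.74 -2.432 -1.624
v -2.632 -3.609 -0.762
v -2.167 -2.342 -1.943
v -3.059 -3.519 -1.081
v -2.382 -2.519 -2.407
v -3.274 -3.696 -1.544
v -2.284 -2.88 -2.797
v -3.176 -4.056 -1.935
v -1.92 -3.255 -2.932
v -2.812 -4.432 -2.07
v -1.459 -3.47 -2.749
v -2.351 -4.646 -1.886
v 0.246 -3.769 2.974
v 0.941 -2.774 2.769
v 1.859 -4.926 2.831
v 2.554 -3.931 2.626
v 2.053 -4.114 3.735
v 1.055 -3.399 3.823
v 1.745 -4.301 1.777
v 0.747 -3.586 1.865
v 1.867 -3.103 2.03
v 2.057 -2.988 3.239
v 0.743 -4.712 2.361
v 0.933 -4.597 3.57
v -0.197 -3.766 -0.041
v 0.607 -3.765 0.168
v 0.36 -2.772 1.109
v -0.443 -2.774 0.901
v 0.514 -3.392 -0.25
v 0.267 -2.399 0.691
v 0.088 -3.194 -0.57
v -0.158 -2.201 0.371
v -0.47 -3.264 -0.642
v -0.717 -2.271 0.299
v -0.901 -3.569 -0.433
v -1.148 -2.576 0.508
v -1.002 -3.967 -0.04
v -1.249 -2.974 0.901
v -0.727 -4.27 0.352
v -0.973 -3.278 1.293
v -0.203 -4.338 0.561
v -0.449 -3.345 1.502
v 0.324 -4.139 0.488
v 0.077 -3.146 1.429
f 2 1 5
f 2 5 3
f 3 5 6
f 3 6 4
f 5 1 7
f 5 7 6
f 6 7 8
f 6 8 4
f 7 1 9
f 7 9 8
f 8 9 10
f 8 10 4
f 9 1 11
f 9 11 10
f 10 11 12
f 10 12 4
f 11 1 13
f 11 13 12
f 12 13 14
f 12 14 4
f 13 1 15
f 13 15 14
f 14 15 16
f 14 16 4
f 15 1 17
f 15 17 16
f 16 17 18
f 16 18 4
f 17 1 19
f 17 19 18
f 18 19 20
f 18 20 4
f 19 1 2
f 19 2 20
f 20 2 3
f 20 3 4
f 21 32 26
f 21 26 22
f 21 22 28
f 21 28 31
f 21 31 32
f 22 26 30
f 26 32 25
f 32 31 23
f 31 28 27
f 28 22 29
f 24 30 25
f 24 25 23
f 24 23 27
f 24 27 29
f 24 29 30
f 25 30 26
f 23 25 32
f 27 23 31
f 29 27 28
f 30 29 22
f 34 33 37
f 34 37 35
f 35 37 38
f 35 38 36
f 37 33 39
f 37 39 38
f 38 39 40
f 38 40 36
f 39 33 41
f 39 41 40
f 40 41 42
f 40 42 36
f 41 33 43
f 41 43 42
f 42 43 44
f 42 44 36
f 43 33 45
f 43 45 44
f 44 45 46
f 44 46 36
f 45 33 47
f 45 47 46
f 46 47 48
f 46 48 36
f 47 33 49
f 47 49 48
f 48 49 50
f 48 50 36
f 49 33 51
f 49 51 50
f 50 51 52
f 50 52 36
f 51 33 34
f 51 34 52
f 52 34 35
f 52 35 36



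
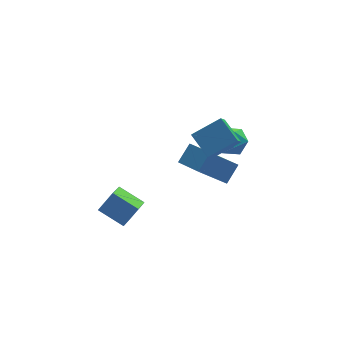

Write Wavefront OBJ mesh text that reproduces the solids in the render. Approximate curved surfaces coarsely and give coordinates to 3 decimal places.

v 2.371 -0.192 0.002
v 0.903 -0.289 1.372
v 1.751 1.406 -0.549
v 0.283 1.309 0.821
v 3.097 0.371 0.819
v 1.629 0.274 2.189
v 2.477 1.969 0.268
v 1.009 1.872 1.638
v 2.786 -0.455 3.525
v 2.279 0.801 4.279
v 1.289 -0.527 2.64
v 0.782 0.728 3.395
v 3.138 0.072 2.885
v 2.631 1.327 3.64
v 1.641 -0.001 2.001
v 1.134 1.255 2.755
v 2.748 2.847 0.753
v 3.228 3.654 0.868
v 3.772 2.386 -0.288
v 4.252 3.193 -0.173
v 4.232 2.551 0.522
v 3.599 2.836 1.165
v 3.401 3.204 -0.585
v 2.768 3.489 0.058
v 3.632 3.875 0.041
v 4.145 3.471 0.726
v 2.855 2.569 -0.146
v 3.368 2.165 0.539
v -3.719 1.791 -2.597
v -2.906 2.017 -1.608
v -3.121 3.043 -3.374
v -2.309 3.269 -2.385
v -2.631 0.851 -3.275
v -1.819 1.077 -2.286
v -2.034 2.103 -4.052
v -1.221 2.329 -3.063
f 2 4 1
f 5 2 1
f 1 4 3
f 3 5 1
f 2 8 4
f 6 2 5
f 6 8 2
f 4 8 3
f 7 5 3
f 3 8 7
f 7 6 5
f 8 6 7
f 10 12 9
f 13 10 9
f 9 12 11
f 11 13 9
f 10 16 12
f 14 10 13
f 14 16 10
f 12 16 11
f 15 13 11
f 11 16 15
f 15 14 13
f 16 14 15
f 17 28 22
f 17 22 18
f 17 18 24
f 17 24 27
f 17 27 28
f 18 22 26
f 22 28 21
f 28 27 19
f 27 24 23
f 24 18 25
f 20 26 21
f 20 21 19
f 20 19 23
f 20 23 25
f 20 25 26
f 21 26 22
f 19 21 28
f 23 19 27
f 25 23 24
f 26 25 18
f 30 32 29
f 33 30 29
f 29 32 31
f 31 33 29
f 30 36 32
f 34 30 33
f 34 36 30
f 32 36 31
f 35 33 31
f 31 36 35
f 35 34 33
f 36 34 35

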